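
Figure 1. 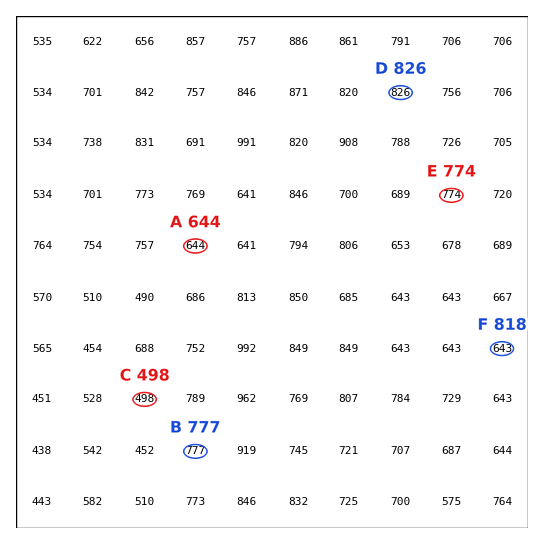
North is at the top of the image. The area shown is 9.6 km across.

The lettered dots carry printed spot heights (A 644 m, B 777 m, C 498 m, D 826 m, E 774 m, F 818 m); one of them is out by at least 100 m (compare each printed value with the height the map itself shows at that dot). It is F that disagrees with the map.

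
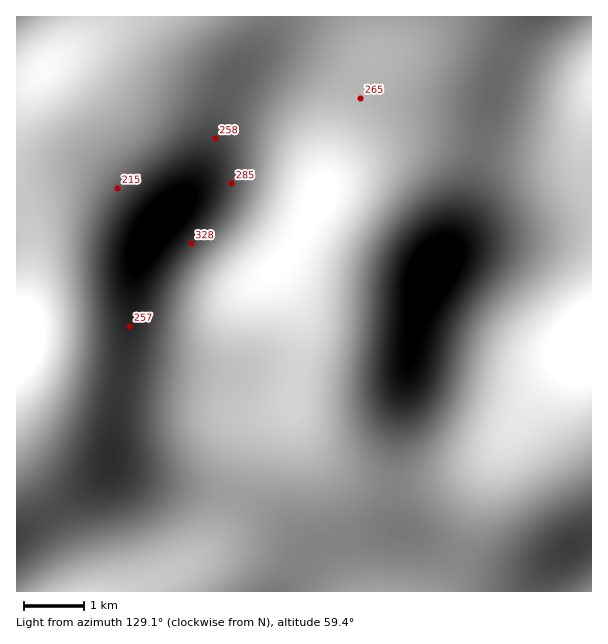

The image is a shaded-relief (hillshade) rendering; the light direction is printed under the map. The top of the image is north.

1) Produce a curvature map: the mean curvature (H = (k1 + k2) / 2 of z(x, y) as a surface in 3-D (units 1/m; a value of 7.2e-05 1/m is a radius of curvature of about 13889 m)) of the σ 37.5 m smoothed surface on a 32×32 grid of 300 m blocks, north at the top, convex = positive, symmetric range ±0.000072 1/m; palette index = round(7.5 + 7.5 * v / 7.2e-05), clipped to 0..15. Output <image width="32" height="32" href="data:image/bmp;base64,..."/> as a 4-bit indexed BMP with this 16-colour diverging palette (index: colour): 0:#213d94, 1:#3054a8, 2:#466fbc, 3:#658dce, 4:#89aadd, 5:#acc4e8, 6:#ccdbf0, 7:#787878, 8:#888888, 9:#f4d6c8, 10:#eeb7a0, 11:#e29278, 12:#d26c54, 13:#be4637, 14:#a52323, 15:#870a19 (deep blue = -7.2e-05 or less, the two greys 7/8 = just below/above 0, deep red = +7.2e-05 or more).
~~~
<image width="32" height="32" href="data:image/bmp;base64,Qk12AgAAAAAAAHYAAAAoAAAAIAAAACAAAAABAAQAAAAAAAACAAATCwAAEwsAABAAAAAAAAAAlD0hAKhUMAC8b0YAzo1lAN2qiQDoxKwA8NvMAHh4eACIiIgAyNb0AKC37gB4kuIAVGzSADdGvgAjI6UAGQqHAO7tuodkRFeby6mHeIiImr3e7bqYd3eJq7qYd4iZh3ibzdy6qqqqqqqYdmZ4iGVVequ6qavMy6qYdlRFd3ZTNGiJiIirzMuYdlQzRWdlQzRXd2ZnmruodVRENEVnZUNFZ2VDRompdkREREVWeHdlZndTISV4mGQ0RWZmaJqpiIiHQgAUeIdURXiHZniszLqZhjAAFHmYdniql2Vove7LqXUgABWKqYirzKZDR77/25dkIAAlm7uqvNyEECa+/sl2VDEAJZvLurzKcgAVrv65dmVkISWLzLqqqFEAFa7+uYiIljEli926mIZBACau/sqqu7cxFIzu2odmQhE3re7cze23MBSd//yXZlQzRpzu7u/+pSAUr//+uXZkMjR6ze7//XQQFa///9qXZCESR6ze7cpTETat///sqGMQABR6vMuoVDNGis3u3KhjAAADaauphlVVZmZ4q8y5YwAAFGiamHZmd2VCJGm8uWQhEkV4mZh2d3dkIAFHrLp1REZ4iZqZh2ZmUxABSLzKhmeJmZmaqZdlRDIRE2nNyod4qqmImaqXUyIjM0aKzLqIiaqYdnmql1MiNFZ4m7upiJmZdlVoqqhkM0V4iJmZmZmZh2REaKupl2ZniId2Z4maqYZURGiry7qZiIdlREZ5q6mGVVZ5rMzdy6mHVDNGiru5h2Z3iavN"/>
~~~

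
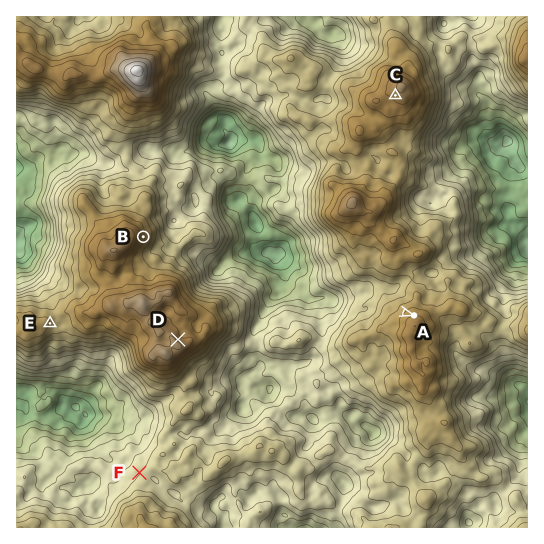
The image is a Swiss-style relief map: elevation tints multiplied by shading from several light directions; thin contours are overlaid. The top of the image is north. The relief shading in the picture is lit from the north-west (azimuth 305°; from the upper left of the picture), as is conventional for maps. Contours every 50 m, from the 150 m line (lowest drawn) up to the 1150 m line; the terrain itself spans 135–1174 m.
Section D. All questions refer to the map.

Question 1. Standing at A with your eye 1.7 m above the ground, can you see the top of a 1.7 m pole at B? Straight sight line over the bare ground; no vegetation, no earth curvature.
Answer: yes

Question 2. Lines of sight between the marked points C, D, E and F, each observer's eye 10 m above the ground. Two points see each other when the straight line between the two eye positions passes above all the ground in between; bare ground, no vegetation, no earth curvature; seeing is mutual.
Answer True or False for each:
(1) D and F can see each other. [False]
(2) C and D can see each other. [True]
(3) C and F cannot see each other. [True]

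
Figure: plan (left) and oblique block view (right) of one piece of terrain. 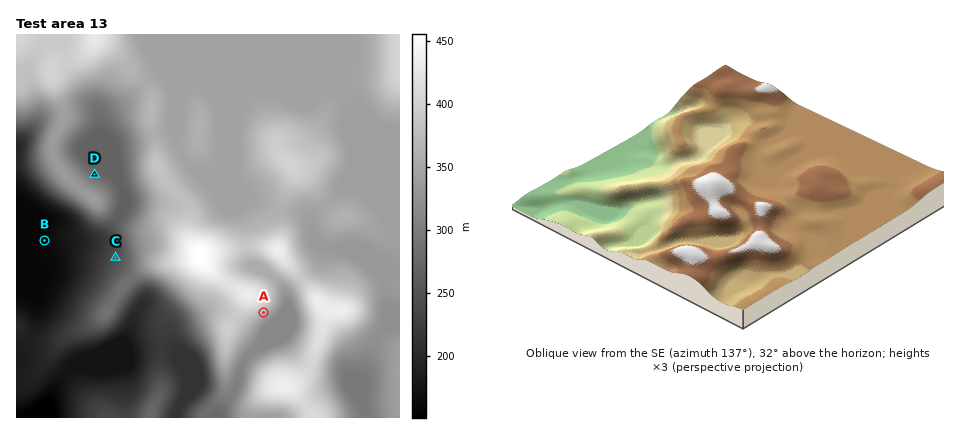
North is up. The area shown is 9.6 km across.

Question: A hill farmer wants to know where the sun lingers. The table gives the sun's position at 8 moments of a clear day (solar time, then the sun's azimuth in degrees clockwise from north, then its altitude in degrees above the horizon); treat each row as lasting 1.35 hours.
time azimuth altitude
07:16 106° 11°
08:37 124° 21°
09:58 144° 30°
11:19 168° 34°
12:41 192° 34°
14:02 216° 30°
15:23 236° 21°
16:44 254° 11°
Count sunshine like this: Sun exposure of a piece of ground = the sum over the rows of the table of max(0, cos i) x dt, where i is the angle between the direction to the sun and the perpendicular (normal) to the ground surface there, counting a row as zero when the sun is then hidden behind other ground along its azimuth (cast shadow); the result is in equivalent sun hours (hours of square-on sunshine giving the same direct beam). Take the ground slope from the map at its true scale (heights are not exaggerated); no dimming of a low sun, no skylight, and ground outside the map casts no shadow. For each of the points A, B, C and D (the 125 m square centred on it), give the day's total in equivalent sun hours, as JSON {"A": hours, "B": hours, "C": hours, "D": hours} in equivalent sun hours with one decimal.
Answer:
{"A": 5.3, "B": 4.3, "C": 4.2, "D": 3.8}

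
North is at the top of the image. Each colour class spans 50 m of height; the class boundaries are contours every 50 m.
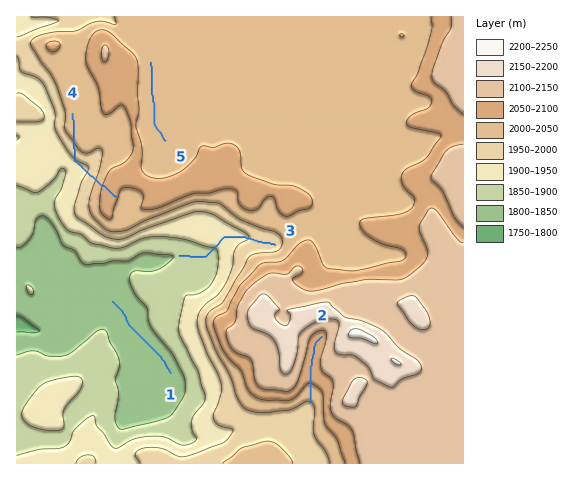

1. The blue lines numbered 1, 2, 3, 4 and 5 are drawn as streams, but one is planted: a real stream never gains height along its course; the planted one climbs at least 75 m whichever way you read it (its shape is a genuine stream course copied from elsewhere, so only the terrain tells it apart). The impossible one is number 4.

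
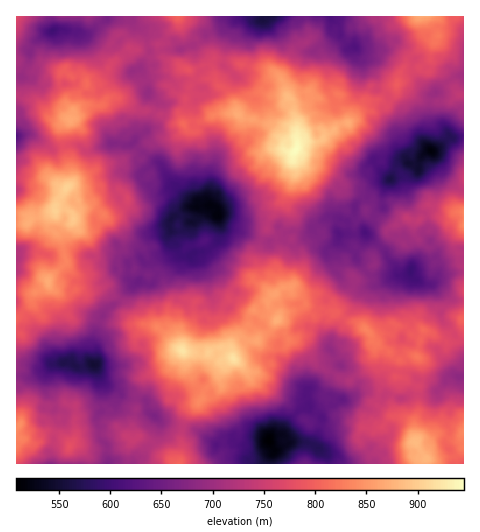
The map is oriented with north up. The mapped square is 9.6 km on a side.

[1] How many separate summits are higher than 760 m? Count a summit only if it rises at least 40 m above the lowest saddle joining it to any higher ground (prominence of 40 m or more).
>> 6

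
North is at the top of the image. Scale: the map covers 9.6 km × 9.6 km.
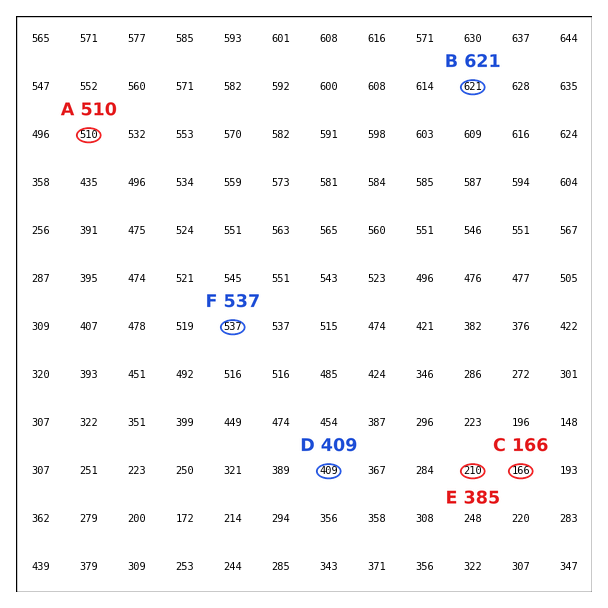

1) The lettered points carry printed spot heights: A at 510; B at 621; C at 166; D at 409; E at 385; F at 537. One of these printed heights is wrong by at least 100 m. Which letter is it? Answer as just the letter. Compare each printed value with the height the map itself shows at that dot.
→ E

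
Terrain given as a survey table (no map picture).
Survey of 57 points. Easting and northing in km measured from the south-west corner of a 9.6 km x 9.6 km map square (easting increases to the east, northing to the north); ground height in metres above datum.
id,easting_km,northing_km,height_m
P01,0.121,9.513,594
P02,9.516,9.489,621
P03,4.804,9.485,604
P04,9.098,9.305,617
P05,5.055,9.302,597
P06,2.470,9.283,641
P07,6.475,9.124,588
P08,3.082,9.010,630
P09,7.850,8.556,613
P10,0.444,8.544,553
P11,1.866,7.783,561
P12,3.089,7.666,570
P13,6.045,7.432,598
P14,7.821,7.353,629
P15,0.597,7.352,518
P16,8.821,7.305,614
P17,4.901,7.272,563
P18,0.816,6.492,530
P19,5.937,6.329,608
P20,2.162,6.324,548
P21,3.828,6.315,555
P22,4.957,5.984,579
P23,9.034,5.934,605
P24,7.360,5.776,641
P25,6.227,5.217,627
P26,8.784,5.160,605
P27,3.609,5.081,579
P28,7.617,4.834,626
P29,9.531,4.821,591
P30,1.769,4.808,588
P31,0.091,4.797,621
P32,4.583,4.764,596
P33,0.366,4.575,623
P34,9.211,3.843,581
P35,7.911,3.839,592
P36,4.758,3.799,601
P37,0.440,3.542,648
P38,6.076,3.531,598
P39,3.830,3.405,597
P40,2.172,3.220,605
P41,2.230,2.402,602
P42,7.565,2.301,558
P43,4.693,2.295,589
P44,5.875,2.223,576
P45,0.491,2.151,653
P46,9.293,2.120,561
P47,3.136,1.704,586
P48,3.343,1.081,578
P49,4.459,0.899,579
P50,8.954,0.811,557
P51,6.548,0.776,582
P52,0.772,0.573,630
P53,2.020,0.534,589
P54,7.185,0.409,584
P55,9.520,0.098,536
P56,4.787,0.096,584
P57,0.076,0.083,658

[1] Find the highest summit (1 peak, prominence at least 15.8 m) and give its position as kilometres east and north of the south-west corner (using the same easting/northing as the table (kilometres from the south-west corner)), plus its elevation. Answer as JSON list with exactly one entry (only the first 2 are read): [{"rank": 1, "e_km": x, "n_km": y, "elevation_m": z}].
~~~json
[{"rank": 1, "e_km": 7.24, "n_km": 5.94, "elevation_m": 642}]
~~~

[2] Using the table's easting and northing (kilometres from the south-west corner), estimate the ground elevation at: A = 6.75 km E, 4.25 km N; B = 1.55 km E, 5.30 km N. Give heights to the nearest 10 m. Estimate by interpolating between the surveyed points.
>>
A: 620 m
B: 570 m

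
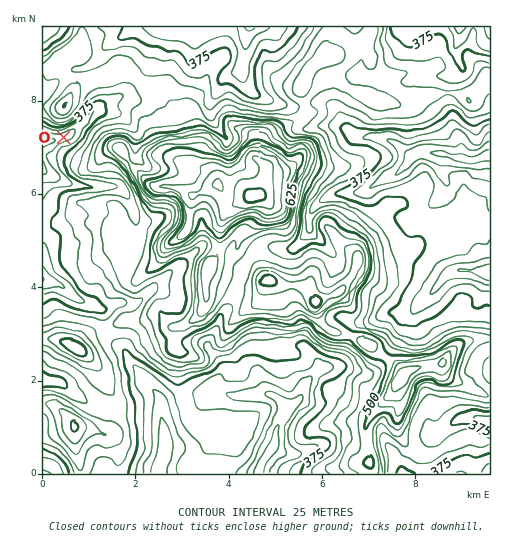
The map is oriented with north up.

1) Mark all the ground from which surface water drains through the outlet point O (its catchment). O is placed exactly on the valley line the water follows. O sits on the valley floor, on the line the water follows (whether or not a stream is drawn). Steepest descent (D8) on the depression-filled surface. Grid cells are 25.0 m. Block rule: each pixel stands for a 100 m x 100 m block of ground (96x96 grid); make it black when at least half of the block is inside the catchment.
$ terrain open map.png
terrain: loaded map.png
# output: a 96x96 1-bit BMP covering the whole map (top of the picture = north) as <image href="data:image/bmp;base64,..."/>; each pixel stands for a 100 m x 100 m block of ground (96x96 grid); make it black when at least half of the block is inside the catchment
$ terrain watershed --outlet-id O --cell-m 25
<image width="96" height="96" href="data:image/bmp;base64,Qk2+BAAAAAAAAD4AAAAoAAAAYAAAAGAAAAABAAEAAAAAAIAEAAATCwAAEwsAAAIAAAAAAAAA////AAAAAAAAAAAAAAAAAAAAAAAAAAAAAAAAAAAAAAAAAAAAAAAAAAAAAAAAAAAAAAAAAAAAAAAAAAAAAAAAAAAAAAAAAAAAAAAAAAAAAAAAAAAAAAAAAAAAAAAAAAAAAAAAAAAAAAAAAAAAAAAAAAAAAAAAAAAAAAAAAAAAAAAAAAAAAAAAAAAAAAAAAAAAAAAAAAAAAAAAAAAAAAAAAAAAAAAAAAAAAAAAAAAAAAAAAAAAAAAAAAAAAAAAAAAAAAAAAAAAAAAAAAAAAAAAAAAAAAAAAAAAAAAAAAAAAAAAAAAAAAAAAAAAAAAAAAAAAAAAAAAAAAAAAAAAAAAAAAAAAAAAAAAAAAAAAAAAAAAAAAAAAAAAAAAAAAAAAAAAAAAAAAAAAAAAAAAAAAAAAAAAAAAAAAAAAAAAAAAAAAAAAAAAAAAAAAAAAAAAAAAAAAAAAAAAAAAAAAAAAAAAAAAAAAAAAAAAAAAAAAAAAAAAAAAAAAAAAAAAAAAAAAAAAAAAAAAAAAAAAAAAAAAAAAAAAAAAAAAAAAAAAAAAAAAAAAAAAAAAAAAAAAAAAAAAAAAAAAAAAAAAAAAAAAAAAAAAAAAAAAAAAAAAAAAAAAAAAAAAAAAAAAAAAAAAAAAAAAAAAAAAAAAAAAAAAAAAAAAAAAAAAAAAAAAAAAAAAAAAAAAAAAAAAAAAAAAAAAAAAAAAAAAAAAAAAAAAAAAAAAAAAAAAAAAAAAAAAAAAAAAAAAAAAAAAAAAAAAAAAAAAAAAAAAAAAAAAAAAAAAAAAAAAAAAAAAAAAAAAAAAAAAAAAAAAAAAAAAAAAAAAAAAAAAAAAAAAAAAAAAAAAAAAAAAAAAAAAAAAAAAAAAAAAAAAAAAAAAAAAAAAAAAAAAAAAAAAAAAAAAAAAAAAAAAAAAAAAAAAAAAAAAAAAAAAAAAAAAAAAAAAAAAAAAAAAAAAAAAAAAAAAAAAAAAB4AAAAAAAAAAAAAAH+AAAAAAAAAAAAAH//AAAAAAAAAAAAAP/+AAAAAAAAAAAAAf/8AAAAAAAAAAAAA//4AAAAAAAAAAAAB//AAAAAAAAAAAAAD/+AAAAAAAAAAAA+D/+AAAAAAAAAAAB/H/+AAAAAAAAAAAD///+AAAAAAAAAAAH///+AAAAAAAAAAAH///+AAAAAAAAAAAH///+AAAAAAAAAAAH///+AAAAAAAAAAAH///+AAAAAAAAAAAH///+AAAAAAAAAAAH///8AAAAAAAAAAAH///4AAAAAAAAAAAH///wAAAAAAAAAAAD///gAAAAAAAAAAAD///AAAAAAAAAAAAB//+AAAAAAAAAAAAAf/wAAAAAAAAAAAAAH/gAAAAAAAAAAAAAB+AAAAAAAAAAAAAAAYAAAAAAAAAAAAAAAAAAAAAAAAAAAAAAAAAAAAAAAAAAAAAAAAAAAAAAAAAAAAAAAAAAAAAAAAAAAAAAAAAAAAAAAAAAAAAAAAAAAAAAAAAAAAAAAAAAAAAAAAAAAAAAAAAAAAAAAAAAAAAAAAAAAAAAAAAAAAA="/>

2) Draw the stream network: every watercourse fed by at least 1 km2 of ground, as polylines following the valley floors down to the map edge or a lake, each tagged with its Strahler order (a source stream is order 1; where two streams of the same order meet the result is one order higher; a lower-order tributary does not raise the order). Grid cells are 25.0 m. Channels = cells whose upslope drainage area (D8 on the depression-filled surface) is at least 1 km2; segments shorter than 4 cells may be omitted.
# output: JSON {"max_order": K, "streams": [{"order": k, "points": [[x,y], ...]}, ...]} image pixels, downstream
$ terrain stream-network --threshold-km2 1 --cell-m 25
{"max_order": 3, "streams": [{"order": 1, "points": [[402, 471], [403, 473], [404, 473]]}, {"order": 1, "points": [[310, 450], [303, 452], [283, 452], [276, 448], [274, 448]]}, {"order": 3, "points": [[274, 448], [264, 459], [260, 469], [260, 473]]}, {"order": 1, "points": [[438, 434], [456, 421], [465, 417], [473, 417], [485, 422], [489, 422], [489, 423]]}, {"order": 3, "points": [[284, 410], [283, 416], [281, 419], [279, 423], [277, 427], [276, 437], [275, 438], [275, 447], [274, 448]]}, {"order": 2, "points": [[269, 394], [275, 396], [285, 407], [284, 410]]}, {"order": 1, "points": [[68, 388], [59, 382], [43, 381], [43, 380]]}, {"order": 1, "points": [[261, 377], [263, 381], [264, 389], [269, 394]]}, {"order": 2, "points": [[319, 370], [305, 384], [302, 395], [291, 406], [286, 407], [284, 410]]}, {"order": 1, "points": [[127, 353], [130, 361], [143, 374], [146, 381], [158, 394], [160, 399], [160, 402], [162, 403], [162, 414], [163, 415], [163, 423], [164, 424], [165, 451], [159, 466], [159, 473]]}, {"order": 1, "points": [[307, 350], [318, 360], [319, 363], [319, 370]]}, {"order": 1, "points": [[207, 343], [207, 346], [209, 350], [222, 364], [222, 373], [216, 381], [216, 391], [220, 394], [225, 394], [226, 395], [262, 395], [263, 394], [269, 394]]}, {"order": 1, "points": [[397, 315], [405, 315], [415, 307], [421, 303], [438, 286]]}, {"order": 1, "points": [[425, 300], [438, 287], [438, 286]]}, {"order": 2, "points": [[438, 286], [450, 273], [453, 272], [457, 272], [458, 270], [485, 270], [486, 272], [489, 272]]}, {"order": 1, "points": [[249, 260], [261, 247], [276, 247], [277, 248], [293, 248], [296, 247], [307, 235], [309, 233], [309, 226]]}, {"order": 1, "points": [[191, 256], [180, 267], [176, 269], [169, 275], [158, 286], [153, 288], [137, 303], [116, 303], [107, 309], [101, 309], [93, 304], [81, 302], [75, 298], [61, 286], [57, 283], [45, 281], [43, 280], [43, 279]]}, {"order": 1, "points": [[44, 249], [43, 279]]}, {"order": 1, "points": [[310, 230], [309, 226]]}, {"order": 2, "points": [[309, 226], [309, 218], [311, 212], [313, 209], [325, 198], [334, 195], [340, 195], [341, 193], [360, 193], [363, 192], [368, 190], [376, 183], [398, 172], [414, 156]]}, {"order": 1, "points": [[418, 221], [438, 202], [445, 191], [445, 178], [443, 174], [443, 156], [446, 155]]}, {"order": 1, "points": [[136, 218], [131, 204], [129, 200], [129, 198], [120, 188], [116, 188], [115, 186], [79, 186], [78, 185], [74, 185], [54, 176], [52, 176], [45, 171], [43, 168]]}, {"order": 2, "points": [[414, 156], [421, 153], [443, 153], [446, 155]]}, {"order": 2, "points": [[446, 155], [451, 157], [467, 158], [468, 160], [477, 160], [485, 156], [489, 156]]}, {"order": 1, "points": [[136, 146], [136, 132], [120, 114], [116, 113], [108, 113], [103, 111], [95, 111]]}, {"order": 1, "points": [[227, 139], [220, 132], [212, 119], [212, 101], [219, 90], [221, 81], [228, 74], [237, 73], [241, 70]]}, {"order": 1, "points": [[344, 127], [351, 133], [358, 136], [380, 137], [381, 139], [389, 140], [394, 142], [407, 155], [409, 156], [414, 156]]}, {"order": 2, "points": [[95, 111], [71, 135], [57, 140], [43, 140], [43, 141]]}, {"order": 1, "points": [[130, 98], [127, 97], [120, 97], [116, 99], [108, 101], [95, 111]]}, {"order": 1, "points": [[246, 85], [242, 77], [241, 70]]}, {"order": 1, "points": [[397, 81], [415, 81], [429, 77], [452, 77], [454, 76], [461, 69], [461, 66], [457, 56], [457, 45], [459, 39], [459, 27], [460, 27]]}, {"order": 2, "points": [[241, 70], [243, 63], [244, 50], [246, 49], [246, 36], [247, 35], [248, 27], [249, 27]]}, {"order": 1, "points": [[118, 38], [136, 27], [190, 27]]}, {"order": 1, "points": [[193, 32], [191, 29], [191, 27], [190, 27]]}, {"order": 1, "points": [[267, 27], [249, 27]]}]}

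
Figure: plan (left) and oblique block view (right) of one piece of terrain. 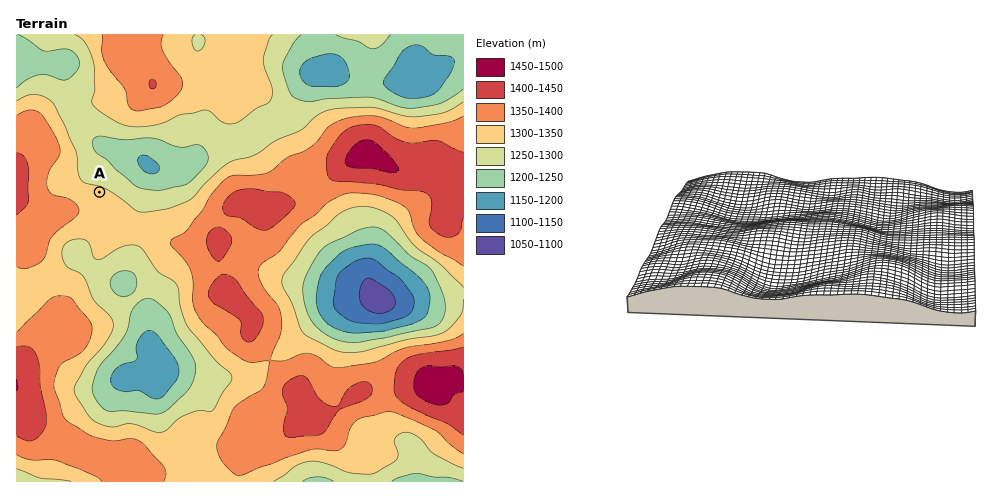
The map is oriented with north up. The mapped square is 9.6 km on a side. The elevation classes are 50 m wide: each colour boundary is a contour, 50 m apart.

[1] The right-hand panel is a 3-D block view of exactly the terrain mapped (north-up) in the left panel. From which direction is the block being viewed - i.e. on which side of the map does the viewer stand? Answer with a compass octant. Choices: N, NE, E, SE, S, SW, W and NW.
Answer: E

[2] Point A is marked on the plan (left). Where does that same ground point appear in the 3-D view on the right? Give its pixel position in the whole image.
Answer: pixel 868 202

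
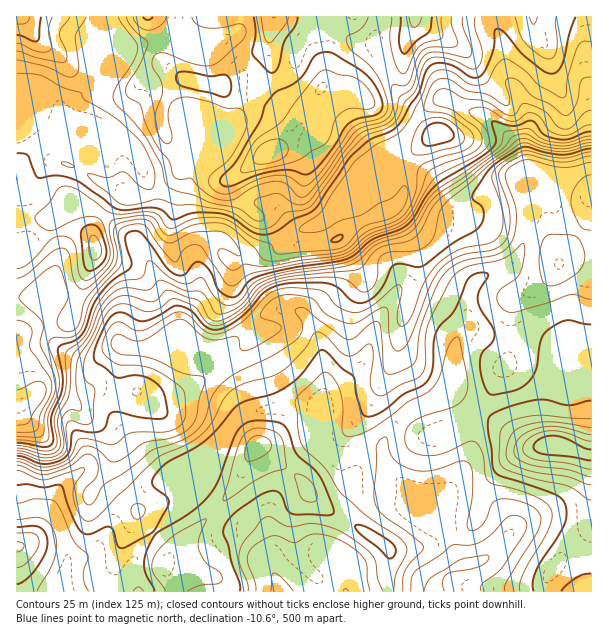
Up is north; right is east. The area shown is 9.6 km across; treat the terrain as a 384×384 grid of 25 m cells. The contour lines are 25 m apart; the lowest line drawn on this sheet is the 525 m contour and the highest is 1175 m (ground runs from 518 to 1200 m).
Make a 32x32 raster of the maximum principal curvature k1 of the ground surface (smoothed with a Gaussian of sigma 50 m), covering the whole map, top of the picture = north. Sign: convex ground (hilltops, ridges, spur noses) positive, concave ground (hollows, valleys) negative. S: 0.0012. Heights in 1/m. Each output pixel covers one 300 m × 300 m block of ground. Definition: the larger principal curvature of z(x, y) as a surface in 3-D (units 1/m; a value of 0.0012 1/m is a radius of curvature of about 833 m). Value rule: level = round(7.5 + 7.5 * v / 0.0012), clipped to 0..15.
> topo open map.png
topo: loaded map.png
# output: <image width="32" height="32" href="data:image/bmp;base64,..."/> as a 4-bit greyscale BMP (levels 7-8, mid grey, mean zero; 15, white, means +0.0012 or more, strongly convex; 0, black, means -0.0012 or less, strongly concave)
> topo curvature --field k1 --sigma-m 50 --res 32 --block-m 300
<image width="32" height="32" href="data:image/bmp;base64,Qk12AgAAAAAAAHYAAAAoAAAAIAAAACAAAAABAAQAAAAAAAACAAATCwAAEwsAABAAAAAAAAAAAAAAABEREQAiIiIAMzMzAERERABVVVUAZmZmAHd3dwCIiIgAmZmZAKqqqgC7u7sAzMzMAN3d3QDu7u4A////AJeIiIm4irl4mIjZeJqqqoioiImLqIqHiZh32Yh3eJuY2omJibmJlnl3ety7mYiKqKyLmKiLqImJed6YeJuXeJmIe6iah7t3iqyYd3eKl2iJiIu4mIh8l3nIiHh4eZd4eXyIqod3eMibqIh4iHi5iHl++XuIeIjKqoiJiZl3nNvO79mqiamIrbh4qHmaqJrf6t5ruJq7qJmZd6uJmaqZmYi/m4iZmYd4iHeKt4d5iIh4j8iZqqq4eIiHibmoeJiIiIynmZmHipiIh6i5uHmZiIipqoWIiIipiIi3q6eJiYh4ut+GqXfLmqqIp52HeIl3eJifh4uGz7iIiamOqIiJiHiHfqeLm5v3V3icmseJmamIp33pubx73YeIm5fHdoiZmbh6/ajZnJ3/y8hnq4iYiZirqvhY15iKrP/5aZq7uomIh5vqZ+l1vriIz/2YiaqJiJiIjf6qu9icyHivlni5iJmZeNypqs63ateIfNqIt3eKes2Zh7ma/qvad3qZuoVomImYeHjYd477rod42b77eraYh3eLyHd6qYy3mc/9u87tioiIm6Z4iYqJzfqrl4+ZyYiJq6i4m5mJqI27pZnbqcl3m4jJnduIl6q7n5Z9l4qnedmHi7h5qaeZmI+GvZiLmK6Yd3uId4u3iYeOvemYq5e5iIm8mbqK2XiZesl3eLiY"/>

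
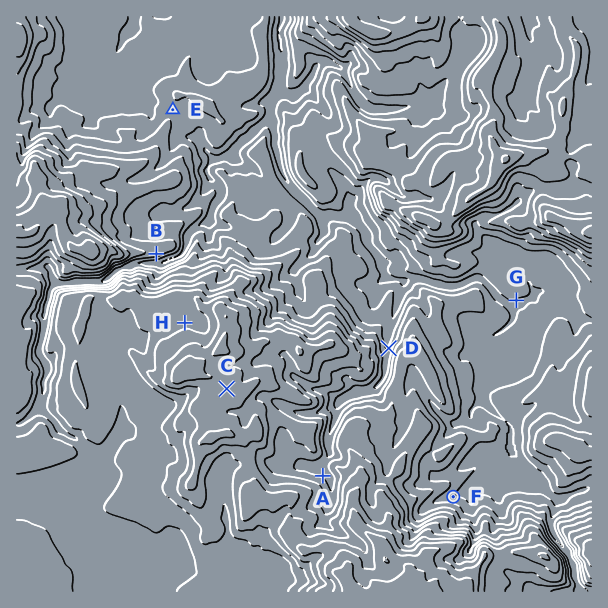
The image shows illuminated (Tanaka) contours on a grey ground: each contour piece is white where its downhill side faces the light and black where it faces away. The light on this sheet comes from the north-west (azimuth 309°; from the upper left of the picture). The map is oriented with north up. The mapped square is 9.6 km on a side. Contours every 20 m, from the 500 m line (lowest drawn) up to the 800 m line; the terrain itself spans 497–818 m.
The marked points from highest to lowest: C A B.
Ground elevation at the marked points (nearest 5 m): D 585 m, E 555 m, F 605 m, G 560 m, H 715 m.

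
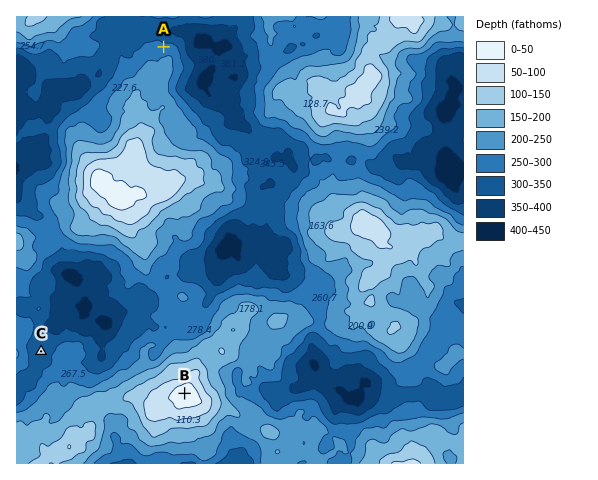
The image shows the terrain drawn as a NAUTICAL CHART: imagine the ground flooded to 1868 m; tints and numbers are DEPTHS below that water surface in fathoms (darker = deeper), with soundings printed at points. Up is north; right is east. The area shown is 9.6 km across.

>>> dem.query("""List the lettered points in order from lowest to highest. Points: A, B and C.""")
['C', 'A', 'B']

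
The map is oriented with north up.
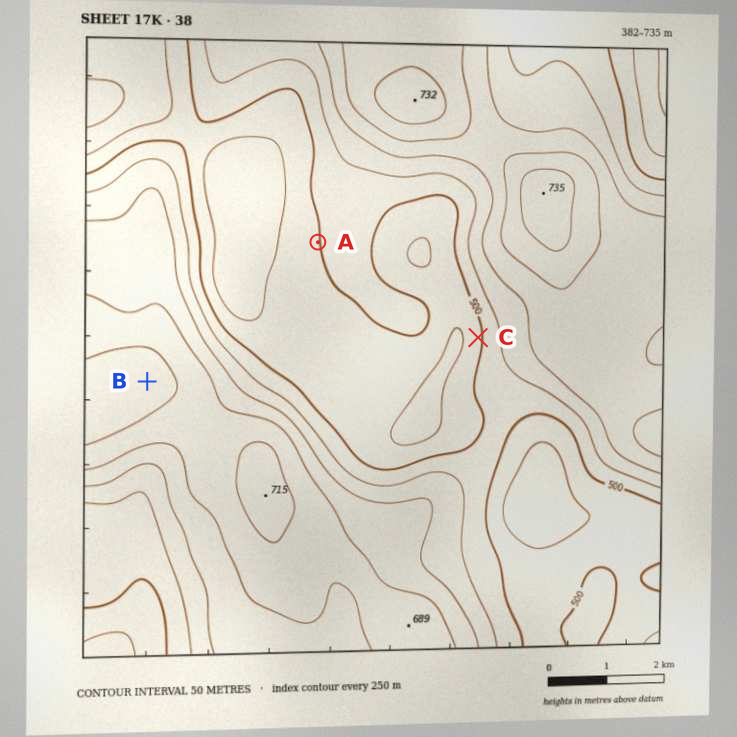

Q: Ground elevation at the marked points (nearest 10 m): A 500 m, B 720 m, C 490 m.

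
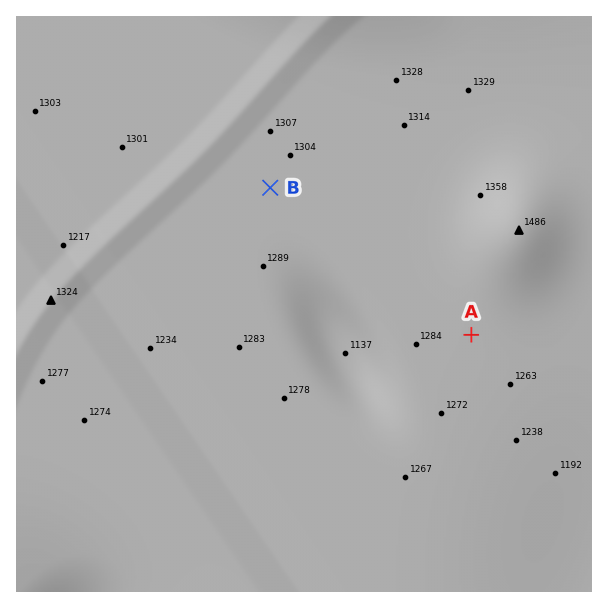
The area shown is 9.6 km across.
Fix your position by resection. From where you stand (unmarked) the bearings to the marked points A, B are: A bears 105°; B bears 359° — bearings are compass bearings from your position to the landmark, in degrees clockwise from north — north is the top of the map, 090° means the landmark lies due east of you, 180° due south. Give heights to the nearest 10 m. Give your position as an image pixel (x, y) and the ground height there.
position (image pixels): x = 272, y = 281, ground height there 1280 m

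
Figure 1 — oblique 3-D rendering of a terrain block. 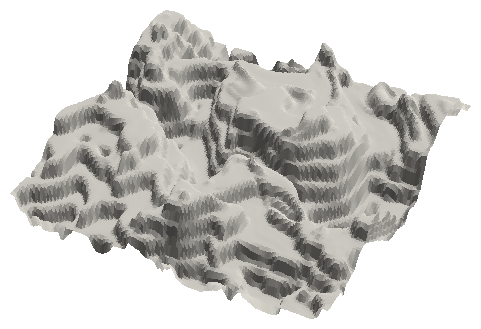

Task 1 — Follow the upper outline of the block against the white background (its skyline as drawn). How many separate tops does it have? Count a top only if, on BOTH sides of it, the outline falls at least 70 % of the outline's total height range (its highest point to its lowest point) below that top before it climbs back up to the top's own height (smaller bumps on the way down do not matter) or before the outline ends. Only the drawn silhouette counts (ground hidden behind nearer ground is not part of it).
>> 0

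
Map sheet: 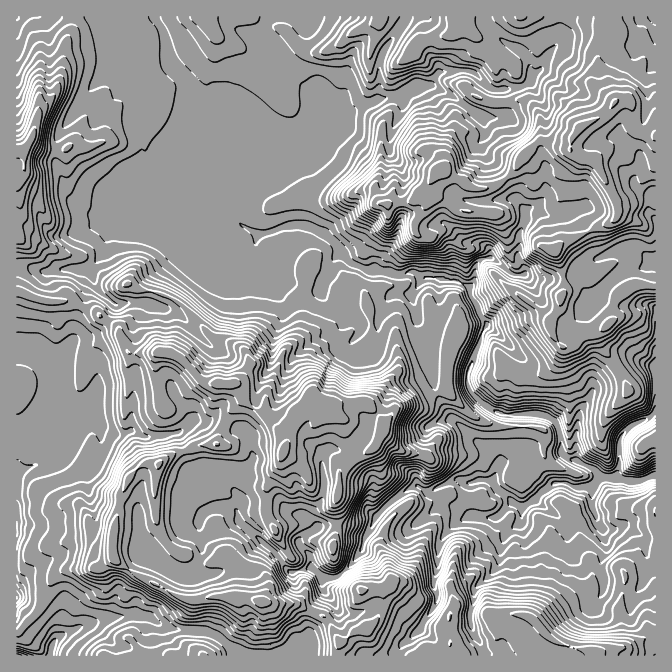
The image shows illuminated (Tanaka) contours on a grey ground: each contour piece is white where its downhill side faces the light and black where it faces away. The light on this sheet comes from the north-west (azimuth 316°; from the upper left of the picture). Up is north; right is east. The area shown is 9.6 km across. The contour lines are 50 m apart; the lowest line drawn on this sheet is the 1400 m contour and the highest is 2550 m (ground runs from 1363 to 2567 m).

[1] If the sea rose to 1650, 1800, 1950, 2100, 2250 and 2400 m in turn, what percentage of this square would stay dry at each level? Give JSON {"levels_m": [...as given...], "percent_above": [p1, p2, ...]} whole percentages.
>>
{"levels_m": [1650, 1800, 1950, 2100, 2250, 2400], "percent_above": [93, 77, 54, 39, 21, 6]}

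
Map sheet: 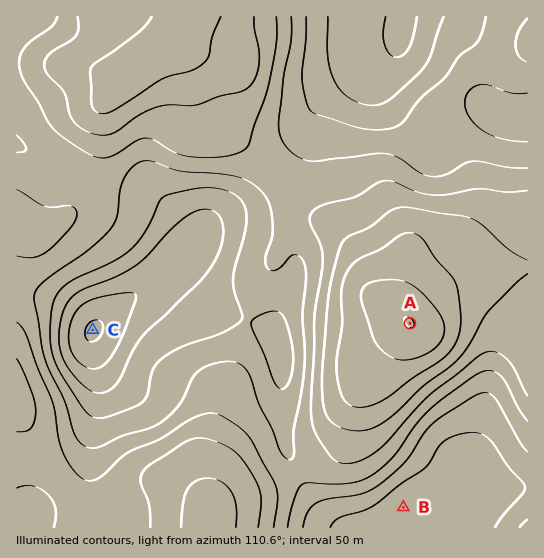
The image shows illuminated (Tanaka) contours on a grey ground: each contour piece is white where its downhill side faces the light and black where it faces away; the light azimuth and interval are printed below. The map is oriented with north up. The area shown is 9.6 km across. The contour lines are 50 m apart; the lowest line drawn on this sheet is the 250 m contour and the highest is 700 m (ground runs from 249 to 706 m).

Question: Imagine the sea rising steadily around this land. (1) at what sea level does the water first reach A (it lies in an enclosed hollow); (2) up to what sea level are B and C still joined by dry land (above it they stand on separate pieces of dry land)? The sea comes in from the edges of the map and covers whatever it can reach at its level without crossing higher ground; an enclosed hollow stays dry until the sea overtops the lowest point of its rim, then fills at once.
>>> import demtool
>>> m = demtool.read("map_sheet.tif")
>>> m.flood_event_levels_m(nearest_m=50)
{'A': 400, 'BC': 500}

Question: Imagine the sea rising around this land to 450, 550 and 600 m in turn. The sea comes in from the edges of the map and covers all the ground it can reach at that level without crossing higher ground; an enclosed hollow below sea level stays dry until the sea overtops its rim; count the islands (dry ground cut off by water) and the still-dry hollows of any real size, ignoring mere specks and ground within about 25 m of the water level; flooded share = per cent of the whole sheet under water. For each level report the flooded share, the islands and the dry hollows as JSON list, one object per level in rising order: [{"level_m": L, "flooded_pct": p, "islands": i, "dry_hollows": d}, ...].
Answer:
[{"level_m": 450, "flooded_pct": 39, "islands": 0, "dry_hollows": 0}, {"level_m": 550, "flooded_pct": 76, "islands": 1, "dry_hollows": 0}, {"level_m": 600, "flooded_pct": 88, "islands": 1, "dry_hollows": 0}]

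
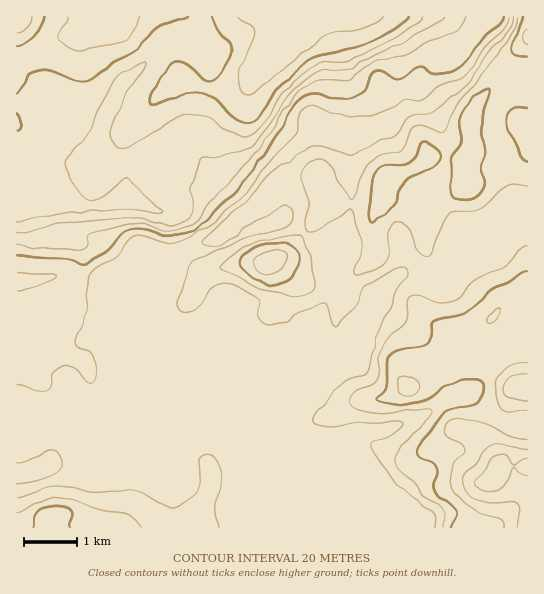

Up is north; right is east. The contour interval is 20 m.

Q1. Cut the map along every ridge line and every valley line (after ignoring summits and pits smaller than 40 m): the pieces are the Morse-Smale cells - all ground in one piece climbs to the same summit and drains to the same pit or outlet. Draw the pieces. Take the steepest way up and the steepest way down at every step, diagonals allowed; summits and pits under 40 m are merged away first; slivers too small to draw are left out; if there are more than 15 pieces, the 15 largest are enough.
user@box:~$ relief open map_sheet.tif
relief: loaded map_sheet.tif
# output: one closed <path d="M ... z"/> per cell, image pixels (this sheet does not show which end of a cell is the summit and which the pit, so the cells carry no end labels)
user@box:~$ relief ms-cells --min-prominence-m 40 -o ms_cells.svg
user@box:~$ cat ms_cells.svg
<path d="M326 16l-228 0-4 7-12 9-27 8-39 22 1 369 20-15 14-14 0-7-6-10 9 7 7-1 16-8 9-8 0-10 4 3 12 0 35-4 12 3 17 9 15-1 14-6-2-8 4-12 23-26 4-10-10-12-15-9-29-9-5-5-2-15 5-13 1-20 0-13-2-3 6 4 6 27 6 4 6 2 18 0 12-3 34-20 22-5 7-6 3-7 0-16-3-9-8-15-24-21-5-11 1-49 5 16 24 16 22 10 22 1 14 4 8-31-2-34-8-42z"/><path d="M527 16l-200 0 5 9 7 25 4 41 0 14-8 31-14-4-22-1-22-10-24-16-5-16-1 49 5 11 24 21 8 15 3 9 0 16-6 9 6 1 28 23 22 11-6 16-2 29-14 20-10 22-3 34 8-4 9 0 15-4 19-13 26-60 18-18 14-1 15 5 13-11 9-15 15-15 23-2 25-24 17-2z"/><path d="M527 212l-16 1-25 24-23 2-15 15-9 15-13 11-15-5-14 1-18 18-26 60-19 13-31 6-18 18-18 24-2 7 12 25 16 19-33 41-1 21 269-1 0-101-18-2-12-5-31-26 12-10 19-27 21-16 9-3z"/><path d="M137 364l-35 4-15-1 0 7-10 9-20 9-10-3 4 6 0 7-14 14-21 15 0 96 242 1 2-21 33-41-16-19-10-24-38-36-14-8-13-4-7-6-20 7-9 0-17-9z"/><path d="M170 215l-2 0 0 35-5 13 2 15 5 5 29 9 15 9 10 12-4 10-23 26-4 18 9 8 13 4 14 8 36 34 2-6 13-17 21-23 4-34 10-22 14-20 2-29 6-16-22-11-28-23-6 0-26 8-34 20-12 3-24-2-8-7-4-24z"/><path d="M527 337l-8 3-21 16-19 27-12 10 31 26 19 6 11 0z"/><path d="M97 16l-80 0-1 45 15-6 24-15 27-8 13-10z"/>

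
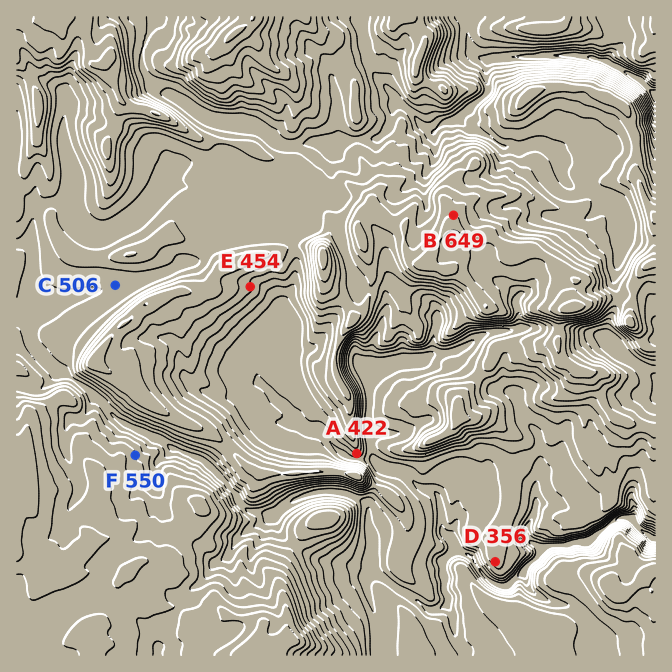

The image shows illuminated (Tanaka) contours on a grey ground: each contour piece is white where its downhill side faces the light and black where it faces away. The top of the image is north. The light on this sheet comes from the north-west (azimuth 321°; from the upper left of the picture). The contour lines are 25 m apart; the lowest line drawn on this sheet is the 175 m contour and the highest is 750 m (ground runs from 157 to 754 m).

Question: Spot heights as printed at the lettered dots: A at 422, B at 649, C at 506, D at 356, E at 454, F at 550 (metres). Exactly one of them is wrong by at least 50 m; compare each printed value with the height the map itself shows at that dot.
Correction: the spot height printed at E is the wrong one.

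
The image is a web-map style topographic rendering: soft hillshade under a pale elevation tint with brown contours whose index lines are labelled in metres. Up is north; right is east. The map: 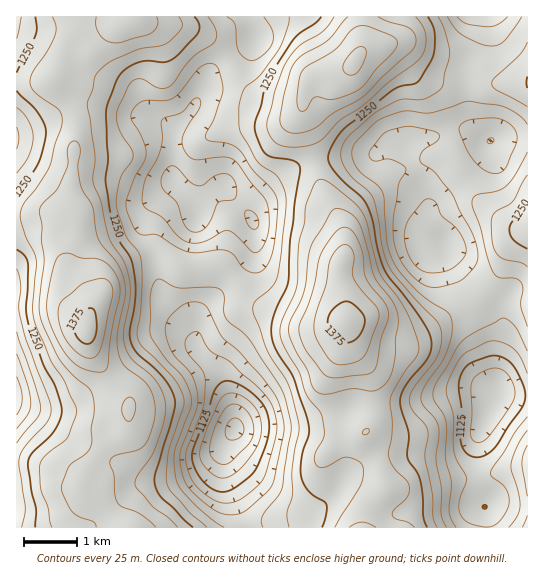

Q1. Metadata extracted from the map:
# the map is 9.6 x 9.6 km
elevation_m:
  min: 1040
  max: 1390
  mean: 1235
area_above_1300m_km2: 16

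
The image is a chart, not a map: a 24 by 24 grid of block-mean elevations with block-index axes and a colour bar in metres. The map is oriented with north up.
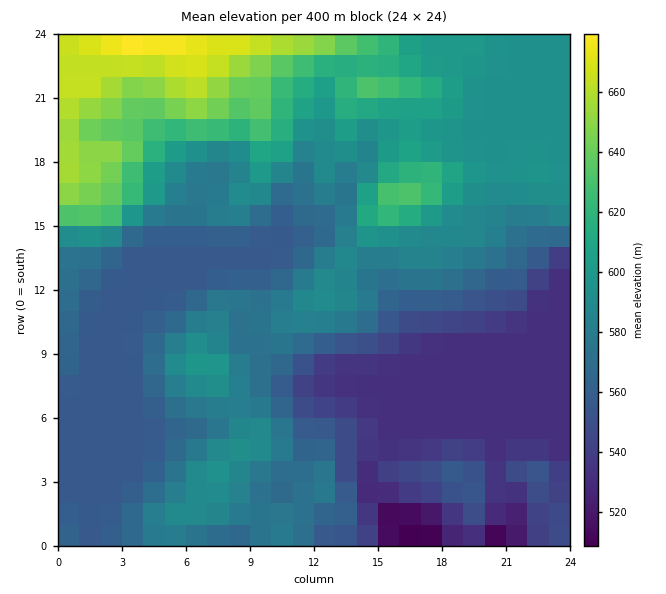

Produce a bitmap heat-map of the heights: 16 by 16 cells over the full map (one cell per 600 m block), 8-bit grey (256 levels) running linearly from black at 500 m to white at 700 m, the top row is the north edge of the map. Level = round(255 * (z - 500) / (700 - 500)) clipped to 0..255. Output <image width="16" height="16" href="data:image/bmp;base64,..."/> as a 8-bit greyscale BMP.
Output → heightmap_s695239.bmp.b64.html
<image width="16" height="16" href="data:image/bmp;base64,Qk02BQAAAAAAADYEAAAoAAAAEAAAABAAAAABAAgAAAAAAAABAAATCwAAEwsAAAABAAAAAAAAAAAAAAEBAQACAgIAAwMDAAQEBAAFBQUABgYGAAcHBwAICAgACQkJAAoKCgALCwsADAwMAA0NDQAODg4ADw8PABAQEAAREREAEhISABMTEwAUFBQAFRUVABYWFgAXFxcAGBgYABkZGQAaGhoAGxsbABwcHAAdHR0AHh4eAB8fHwAgICAAISEhACIiIgAjIyMAJCQkACUlJQAmJiYAJycnACgoKAApKSkAKioqACsrKwAsLCwALS0tAC4uLgAvLy8AMDAwADExMQAyMjIAMzMzADQ0NAA1NTUANjY2ADc3NwA4ODgAOTk5ADo6OgA7OzsAPDw8AD09PQA+Pj4APz8/AEBAQABBQUEAQkJCAENDQwBEREQARUVFAEZGRgBHR0cASEhIAElJSQBKSkoAS0tLAExMTABNTU0ATk5OAE9PTwBQUFAAUVFRAFJSUgBTU1MAVFRUAFVVVQBWVlYAV1dXAFhYWABZWVkAWlpaAFtbWwBcXFwAXV1dAF5eXgBfX18AYGBgAGFhYQBiYmIAY2NjAGRkZABlZWUAZmZmAGdnZwBoaGgAaWlpAGpqagBra2sAbGxsAG1tbQBubm4Ab29vAHBwcABxcXEAcnJyAHNzcwB0dHQAdXV1AHZ2dgB3d3cAeHh4AHl5eQB6enoAe3t7AHx8fAB9fX0Afn5+AH9/fwCAgIAAgYGBAIKCggCDg4MAhISEAIWFhQCGhoYAh4eHAIiIiACJiYkAioqKAIuLiwCMjIwAjY2NAI6OjgCPj48AkJCQAJGRkQCSkpIAk5OTAJSUlACVlZUAlpaWAJeXlwCYmJgAmZmZAJqamgCbm5sAnJycAJ2dnQCenp4An5+fAKCgoAChoaEAoqKiAKOjowCkpKQApaWlAKampgCnp6cAqKioAKmpqQCqqqoAq6urAKysrACtra0Arq6uAK+vrwCwsLAAsbGxALKysgCzs7MAtLS0ALW1tQC2trYAt7e3ALi4uAC5ubkAurq6ALu7uwC8vLwAvb29AL6+vgC/v78AwMDAAMHBwQDCwsIAw8PDAMTExADFxcUAxsbGAMfHxwDIyMgAycnJAMrKygDLy8sAzMzMAM3NzQDOzs4Az8/PANDQ0ADR0dEA0tLSANPT0wDU1NQA1dXVANbW1gDX19cA2NjYANnZ2QDa2toA29vbANzc3ADd3d0A3t7eAN/f3wDg4OAA4eHhAOLi4gDj4+MA5OTkAOXl5QDm5uYA5+fnAOjo6ADp6ekA6urqAOvr6wDs7OwA7e3tAO7u7gDv7+8A8PDwAPHx8QDy8vIA8/PzAPT09AD19fUA9vb2APf39wD4+PgA+fn5APr6+gD7+/sA/Pz8AP39/QD+/v4A////AE1KWmxjWmFfSToODSgcIztISFNodG5cXFwwIi4/My45R0dIWXJ0ZFhVLDM6RS88NEdHR1BbbnBQRzIpKSopKSlHR0haZ2ldPzMrKSkpKSkpTUdLa31uWUMuKyopKSkpKU9HS19yYF9eUkg5LywqKSlUSEhMXWJgbnFmTUhFPTQpW01HR0hMTF1wZF9jXVFJLW9sT0pLTEhNXnRzcG5oWU6uqn9kYmxaVFuDn412b2twxLeZdWNreV9tcJedhnl6ecO6q42AfJJ2d3KDg3t5eXnHuK2wuKmoiYKLhYV+eXl50svBys+7rpiLoZ6QgXl5edTa4N7a1cm8r5+SgYB8eXk="/>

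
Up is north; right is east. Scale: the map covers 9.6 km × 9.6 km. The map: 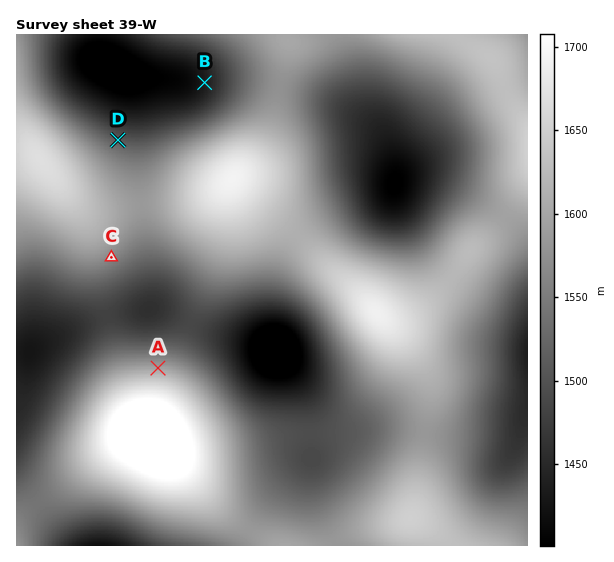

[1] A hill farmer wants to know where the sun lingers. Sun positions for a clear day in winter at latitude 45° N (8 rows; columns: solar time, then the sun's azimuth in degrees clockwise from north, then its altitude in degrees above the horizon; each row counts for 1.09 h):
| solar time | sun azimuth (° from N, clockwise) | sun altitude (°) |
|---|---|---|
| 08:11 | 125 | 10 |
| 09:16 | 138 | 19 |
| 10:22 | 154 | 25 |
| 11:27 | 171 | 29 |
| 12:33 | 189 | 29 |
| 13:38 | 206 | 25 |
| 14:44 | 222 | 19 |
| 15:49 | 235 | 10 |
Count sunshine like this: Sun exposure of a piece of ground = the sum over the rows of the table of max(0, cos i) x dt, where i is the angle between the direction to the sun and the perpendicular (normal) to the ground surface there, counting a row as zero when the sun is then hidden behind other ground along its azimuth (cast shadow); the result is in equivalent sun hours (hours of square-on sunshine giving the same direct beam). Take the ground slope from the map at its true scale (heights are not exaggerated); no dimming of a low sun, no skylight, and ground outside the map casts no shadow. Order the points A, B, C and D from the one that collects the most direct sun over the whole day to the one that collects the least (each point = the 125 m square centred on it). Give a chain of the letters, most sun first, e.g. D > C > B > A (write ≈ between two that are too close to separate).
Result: C > B > D > A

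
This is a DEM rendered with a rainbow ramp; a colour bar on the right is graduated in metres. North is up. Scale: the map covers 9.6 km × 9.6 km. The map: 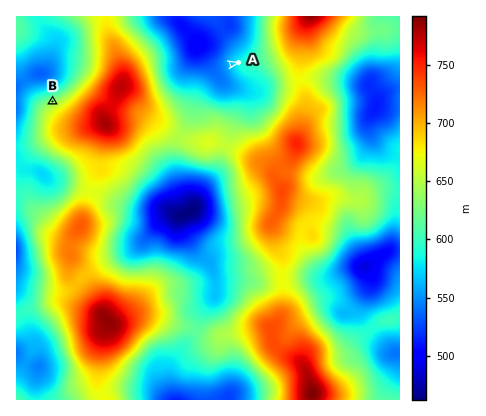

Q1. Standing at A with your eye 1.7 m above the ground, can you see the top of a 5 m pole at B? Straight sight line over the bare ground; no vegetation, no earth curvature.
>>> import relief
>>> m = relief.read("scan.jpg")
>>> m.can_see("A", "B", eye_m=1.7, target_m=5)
False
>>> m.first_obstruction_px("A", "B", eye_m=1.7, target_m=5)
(163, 78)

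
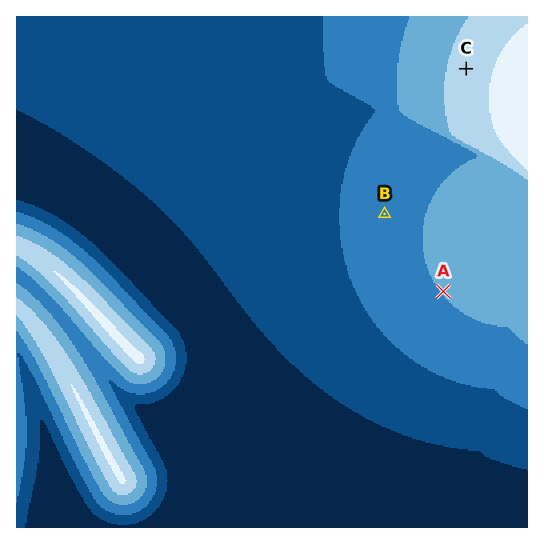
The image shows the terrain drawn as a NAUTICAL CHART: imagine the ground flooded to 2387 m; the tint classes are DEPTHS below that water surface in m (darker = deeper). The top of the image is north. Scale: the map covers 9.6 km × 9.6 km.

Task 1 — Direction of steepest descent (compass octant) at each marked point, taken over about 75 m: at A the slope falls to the SW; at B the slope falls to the W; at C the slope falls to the W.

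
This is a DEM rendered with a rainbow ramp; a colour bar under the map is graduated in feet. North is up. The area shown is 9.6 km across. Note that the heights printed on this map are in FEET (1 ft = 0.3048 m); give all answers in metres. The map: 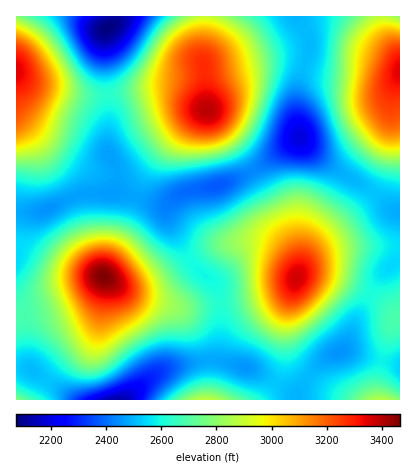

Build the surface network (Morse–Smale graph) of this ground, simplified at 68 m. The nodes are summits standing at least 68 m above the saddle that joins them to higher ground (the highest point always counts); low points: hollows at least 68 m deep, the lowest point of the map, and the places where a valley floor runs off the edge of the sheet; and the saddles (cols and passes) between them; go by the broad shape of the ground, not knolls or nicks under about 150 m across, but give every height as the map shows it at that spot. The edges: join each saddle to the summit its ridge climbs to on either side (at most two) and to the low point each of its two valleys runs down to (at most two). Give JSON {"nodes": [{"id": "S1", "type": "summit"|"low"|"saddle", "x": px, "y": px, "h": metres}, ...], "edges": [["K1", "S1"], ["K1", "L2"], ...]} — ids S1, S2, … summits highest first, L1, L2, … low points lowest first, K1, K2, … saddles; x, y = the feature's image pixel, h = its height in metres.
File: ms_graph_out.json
{"nodes": [
{"id": "S1", "type": "summit", "x": 104, "y": 276, "h": 1056},
{"id": "S2", "type": "summit", "x": 208, "y": 110, "h": 1034},
{"id": "S3", "type": "summit", "x": 296, "y": 278, "h": 1026},
{"id": "S4", "type": "summit", "x": 18, "y": 70, "h": 1019},
{"id": "S5", "type": "summit", "x": 400, "y": 72, "h": 1019},
{"id": "S6", "type": "summit", "x": 206, "y": 400, "h": 879},
{"id": "S7", "type": "summit", "x": 382, "y": 400, "h": 874},
{"id": "L1", "type": "low", "x": 108, "y": 28, "h": 632},
{"id": "L2", "type": "low", "x": 116, "y": 400, "h": 647},
{"id": "L3", "type": "low", "x": 300, "y": 138, "h": 667},
{"id": "K1", "type": "saddle", "x": 22, "y": 316, "h": 818},
{"id": "K2", "type": "saddle", "x": 108, "y": 94, "h": 802},
{"id": "K3", "type": "saddle", "x": 220, "y": 304, "h": 800},
{"id": "K4", "type": "saddle", "x": 370, "y": 294, "h": 795},
{"id": "K5", "type": "saddle", "x": 383, "y": 360, "h": 787},
{"id": "K6", "type": "saddle", "x": 276, "y": 382, "h": 768},
{"id": "K7", "type": "saddle", "x": 372, "y": 192, "h": 767},
{"id": "K8", "type": "saddle", "x": 304, "y": 66, "h": 765},
{"id": "K9", "type": "saddle", "x": 208, "y": 360, "h": 755},
{"id": "K10", "type": "saddle", "x": 134, "y": 198, "h": 754},
{"id": "K11", "type": "saddle", "x": 252, "y": 170, "h": 742}],
"edges": [["K1", "S1"], ["K1", "L2"], ["K1", "L3"], ["K2", "S2"], ["K2", "S4"], ["K2", "L1"], ["K2", "L3"], ["K3", "S1"], ["K3", "S3"], ["K3", "L2"], ["K3", "L3"], ["K4", "S3"], ["K4", "L2"], ["K4", "L3"], ["K5", "S3"], ["K5", "S7"], ["K5", "L2"], ["K6", "S3"], ["K6", "S6"], ["K6", "L2"], ["K7", "S3"], ["K7", "S5"], ["K7", "L3"], ["K8", "S2"], ["K8", "S5"], ["K8", "L3"], ["K9", "S1"], ["K9", "S6"], ["K9", "L2"], ["K10", "S1"], ["K10", "S2"], ["K10", "L3"], ["K11", "S2"], ["K11", "S3"], ["K11", "L3"]]}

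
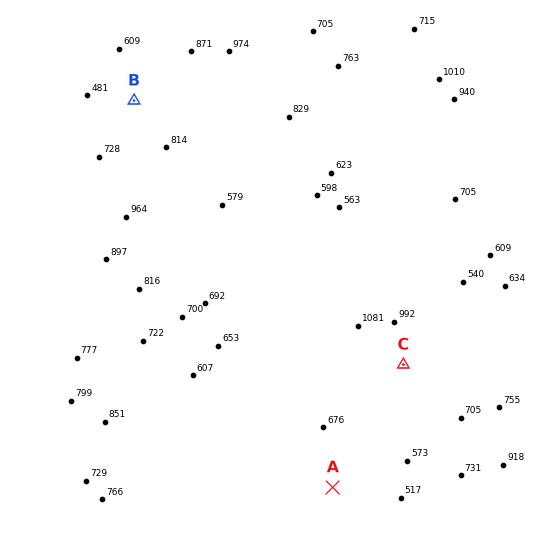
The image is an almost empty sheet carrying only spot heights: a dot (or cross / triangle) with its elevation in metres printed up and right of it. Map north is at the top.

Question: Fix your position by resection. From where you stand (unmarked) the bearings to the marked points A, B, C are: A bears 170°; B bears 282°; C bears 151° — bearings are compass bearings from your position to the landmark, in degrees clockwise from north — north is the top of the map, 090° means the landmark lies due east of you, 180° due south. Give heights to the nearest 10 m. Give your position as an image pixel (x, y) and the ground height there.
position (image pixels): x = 271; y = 129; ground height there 830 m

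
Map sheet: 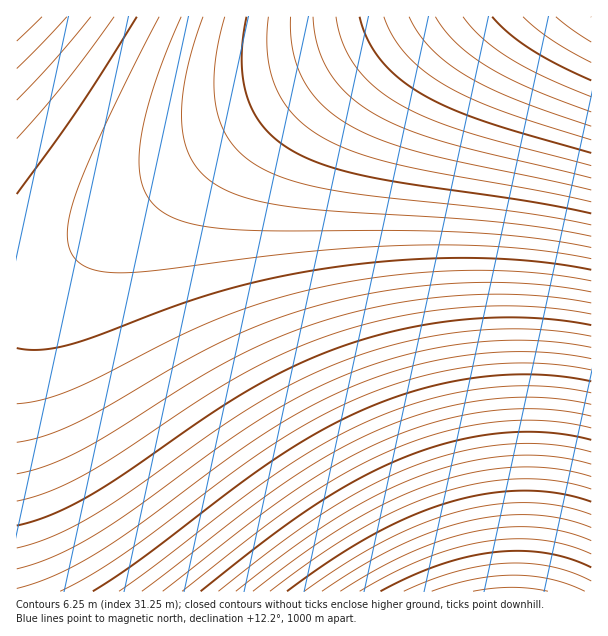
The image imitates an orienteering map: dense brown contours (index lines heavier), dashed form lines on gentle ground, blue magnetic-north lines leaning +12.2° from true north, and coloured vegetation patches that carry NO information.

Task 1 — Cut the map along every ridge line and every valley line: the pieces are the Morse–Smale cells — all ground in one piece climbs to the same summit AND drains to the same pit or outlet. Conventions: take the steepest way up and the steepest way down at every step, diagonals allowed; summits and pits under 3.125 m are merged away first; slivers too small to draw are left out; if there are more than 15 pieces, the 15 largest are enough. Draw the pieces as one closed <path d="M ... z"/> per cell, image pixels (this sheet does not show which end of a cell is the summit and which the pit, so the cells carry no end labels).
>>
<path d="M591 16l-163 0-72 40-78 52-203 145-33 15-26 4 1 320 575-1z"/><path d="M426 16l-409 0-1 254 11 1 15-3 33-15 203-145 78-52z"/>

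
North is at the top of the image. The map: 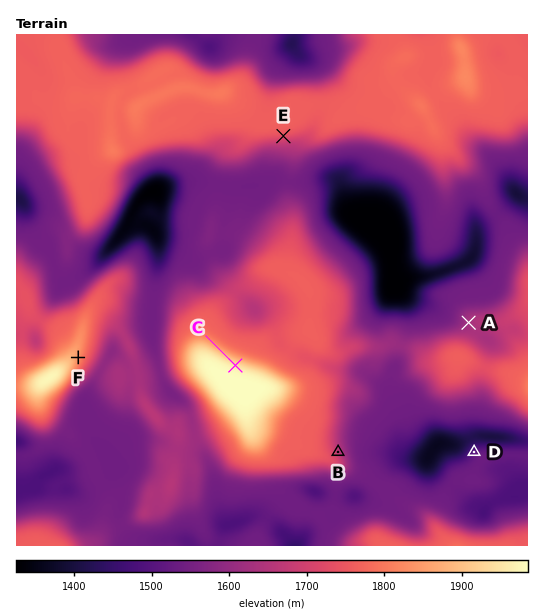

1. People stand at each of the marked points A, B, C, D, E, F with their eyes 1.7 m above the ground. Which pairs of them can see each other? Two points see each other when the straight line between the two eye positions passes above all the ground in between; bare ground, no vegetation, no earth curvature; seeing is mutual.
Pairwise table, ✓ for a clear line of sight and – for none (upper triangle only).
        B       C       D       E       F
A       –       ✓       –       ✓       –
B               –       ✓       –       –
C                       –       ✓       –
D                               –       –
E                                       ✓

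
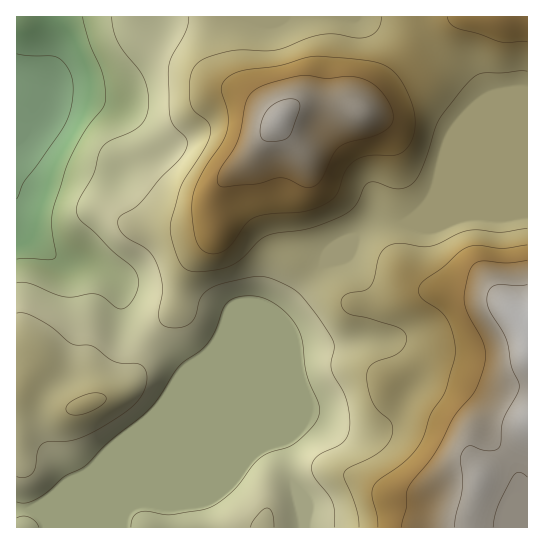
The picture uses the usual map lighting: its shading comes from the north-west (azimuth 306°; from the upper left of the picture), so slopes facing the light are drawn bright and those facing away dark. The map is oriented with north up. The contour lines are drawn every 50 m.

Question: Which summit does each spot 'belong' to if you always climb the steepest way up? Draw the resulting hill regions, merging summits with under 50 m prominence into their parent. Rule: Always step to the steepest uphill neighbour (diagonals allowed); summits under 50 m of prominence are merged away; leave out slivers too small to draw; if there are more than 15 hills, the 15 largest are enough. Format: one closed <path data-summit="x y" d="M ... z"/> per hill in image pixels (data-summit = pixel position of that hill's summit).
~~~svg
<path data-summit="278 121" d="M358 16l-307 1 1 37-7 29 0 24-4 8-11 12-5 1-9-2 0 97 10 12 27 21 13 5 24 0 20 11 9 10 2 11 0 14 6 15 18 15 28 18 12 12-2 10 42-40 53-21 38-45 31-30 7-2 12-11 13-5 27 0 8-6 13-12 10-18 19-18 5-10 24-58 0-7-12-19-12-11-26-16-21-21-19-6-29-2z"/><path data-summit="527 322" d="M527 213l-24 4-40-1-16 5-68 2-13 5-12 11-7 2-21 20-48 55-57 24-49 49-11 17-19 19-24 18-28 29-25 13-23 20-8 4-17 0-1 18 511 1z"/><path data-summit="85 405" d="M17 224l-1 285 18 0 12-6 19-18 25-13 28-29 24-18 23-24 7-12 11-12 2-10-12-12-28-18-18-15-6-15 0-14-2-11-9-10-20-11-24 0-13-5-27-21z"/><path data-summit="506 17" d="M527 16l-168 1 36 4 19 6 28 26 24 15 7 7 12 19-1 11-25 60-22 22-10 18-17 16 37 0 16-5 40 1 25-4z"/>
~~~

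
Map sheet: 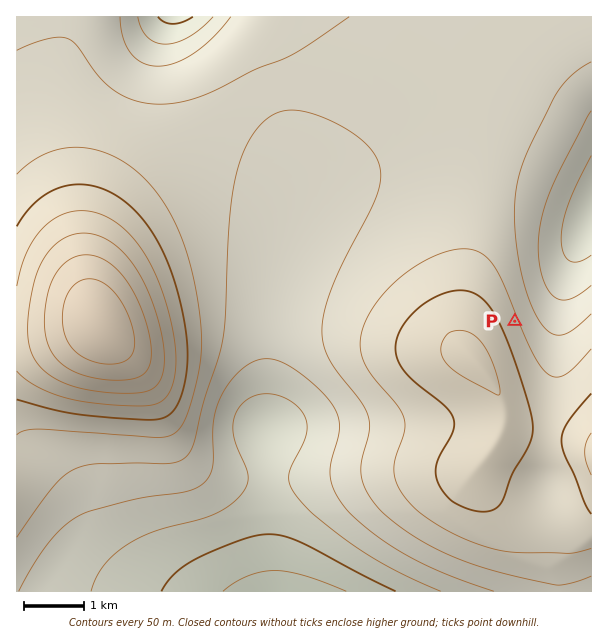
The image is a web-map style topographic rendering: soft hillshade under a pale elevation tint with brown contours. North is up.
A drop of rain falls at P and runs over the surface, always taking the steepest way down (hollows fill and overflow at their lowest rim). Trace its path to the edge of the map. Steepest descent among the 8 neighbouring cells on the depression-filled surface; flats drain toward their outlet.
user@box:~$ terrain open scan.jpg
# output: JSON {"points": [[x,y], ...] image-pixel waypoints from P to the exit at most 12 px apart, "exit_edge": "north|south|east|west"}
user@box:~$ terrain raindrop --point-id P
{"points": [[515, 321], [527, 318], [539, 306], [551, 294], [563, 282], [567, 270], [572, 258], [578, 246], [584, 234], [590, 222], [591, 221]], "exit_edge": "east"}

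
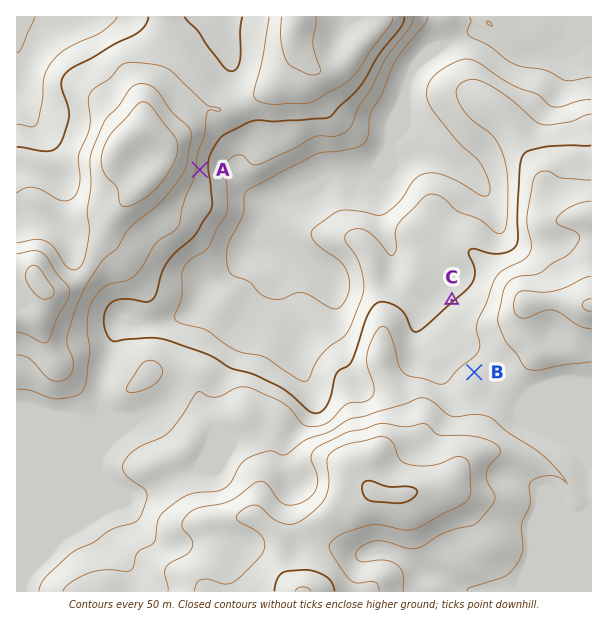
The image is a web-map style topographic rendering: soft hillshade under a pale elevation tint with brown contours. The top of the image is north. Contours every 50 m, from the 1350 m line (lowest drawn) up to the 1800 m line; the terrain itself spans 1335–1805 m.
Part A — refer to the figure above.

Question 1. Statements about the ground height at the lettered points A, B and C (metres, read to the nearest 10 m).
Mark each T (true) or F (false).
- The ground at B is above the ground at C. T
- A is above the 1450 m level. T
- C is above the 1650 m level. F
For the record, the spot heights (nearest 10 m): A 1530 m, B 1570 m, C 1500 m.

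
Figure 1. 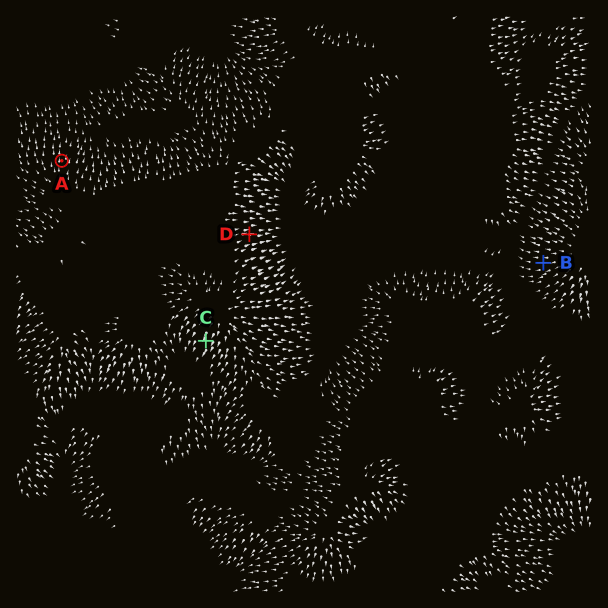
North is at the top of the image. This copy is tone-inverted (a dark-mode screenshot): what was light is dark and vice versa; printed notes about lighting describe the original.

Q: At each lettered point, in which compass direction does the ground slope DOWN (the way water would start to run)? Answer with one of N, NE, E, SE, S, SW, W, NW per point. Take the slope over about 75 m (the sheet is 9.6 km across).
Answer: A N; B W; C SW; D E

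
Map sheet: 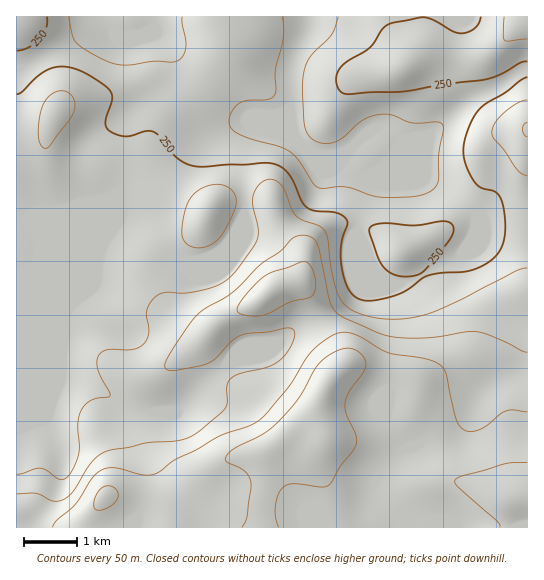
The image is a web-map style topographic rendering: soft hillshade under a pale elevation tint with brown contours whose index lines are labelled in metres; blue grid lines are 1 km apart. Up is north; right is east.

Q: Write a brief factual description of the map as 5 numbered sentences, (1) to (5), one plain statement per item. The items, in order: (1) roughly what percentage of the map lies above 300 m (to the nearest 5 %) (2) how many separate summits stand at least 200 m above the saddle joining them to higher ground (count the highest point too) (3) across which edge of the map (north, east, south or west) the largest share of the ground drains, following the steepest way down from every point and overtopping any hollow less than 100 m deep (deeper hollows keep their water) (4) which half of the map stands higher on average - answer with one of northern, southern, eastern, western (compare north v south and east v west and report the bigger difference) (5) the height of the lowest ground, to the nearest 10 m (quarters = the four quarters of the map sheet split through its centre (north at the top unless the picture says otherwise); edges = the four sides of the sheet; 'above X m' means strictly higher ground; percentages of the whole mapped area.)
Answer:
(1) Roughly 45 % of the ground is higher than 300 m.
(2) There is 1 summit with 200 m or more of prominence.
(3) The largest share of the runoff leaves by the northern edge.
(4) On average the southern half of the map is the higher ground.
(5) About 170 m is the lowest elevation on the sheet.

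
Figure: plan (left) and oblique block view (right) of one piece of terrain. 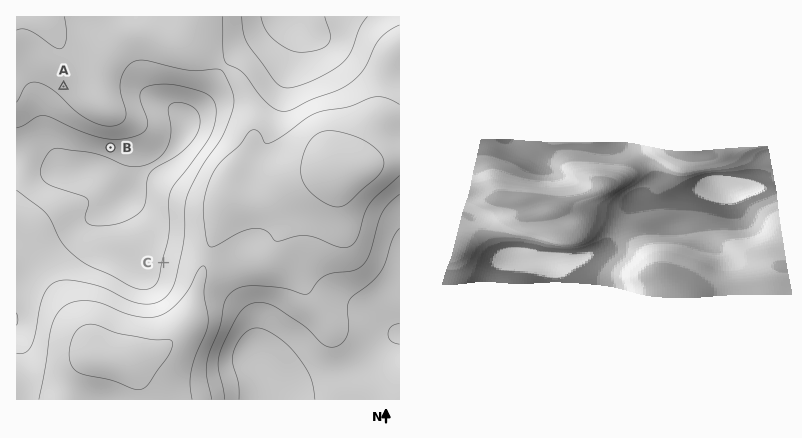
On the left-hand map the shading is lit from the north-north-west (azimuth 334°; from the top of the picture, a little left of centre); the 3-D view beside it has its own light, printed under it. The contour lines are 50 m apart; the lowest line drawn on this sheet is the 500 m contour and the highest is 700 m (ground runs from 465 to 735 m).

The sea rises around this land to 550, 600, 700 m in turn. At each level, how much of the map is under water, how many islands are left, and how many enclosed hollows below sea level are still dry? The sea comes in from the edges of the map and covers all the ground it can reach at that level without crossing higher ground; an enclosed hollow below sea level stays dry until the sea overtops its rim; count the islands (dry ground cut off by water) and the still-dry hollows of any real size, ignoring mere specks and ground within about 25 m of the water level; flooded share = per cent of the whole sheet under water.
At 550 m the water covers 31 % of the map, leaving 0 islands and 0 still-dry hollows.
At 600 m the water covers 50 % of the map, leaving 0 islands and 0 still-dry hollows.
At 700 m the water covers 94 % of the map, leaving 1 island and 0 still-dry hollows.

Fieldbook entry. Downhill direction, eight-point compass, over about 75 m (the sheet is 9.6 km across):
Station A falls SW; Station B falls S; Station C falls W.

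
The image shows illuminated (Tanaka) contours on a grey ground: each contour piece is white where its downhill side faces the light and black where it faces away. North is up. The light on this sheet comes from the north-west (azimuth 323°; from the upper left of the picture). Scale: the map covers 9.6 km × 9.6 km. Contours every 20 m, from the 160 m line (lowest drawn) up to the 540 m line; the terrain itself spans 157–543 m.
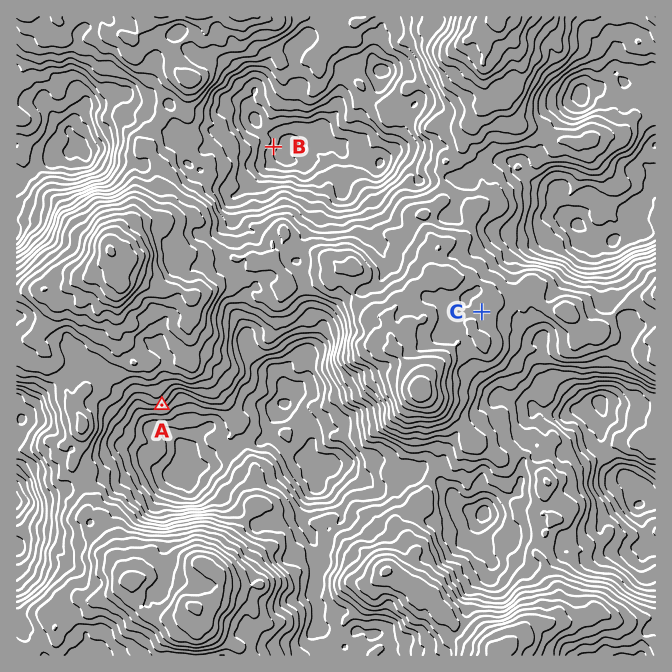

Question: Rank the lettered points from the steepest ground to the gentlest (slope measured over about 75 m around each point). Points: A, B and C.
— A B C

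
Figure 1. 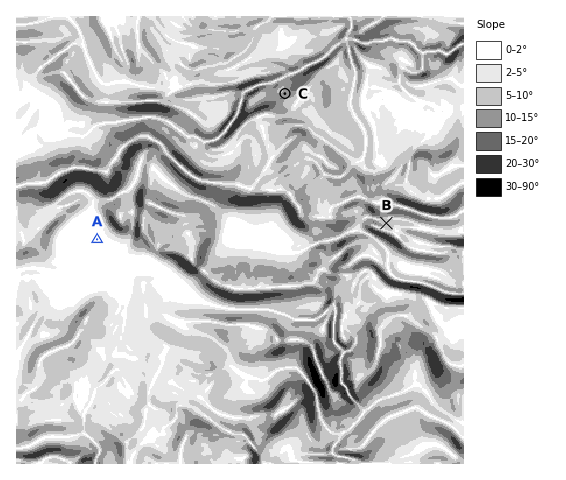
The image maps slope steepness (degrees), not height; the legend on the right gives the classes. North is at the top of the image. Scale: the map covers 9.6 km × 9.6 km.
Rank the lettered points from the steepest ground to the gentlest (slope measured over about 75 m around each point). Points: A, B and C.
C B A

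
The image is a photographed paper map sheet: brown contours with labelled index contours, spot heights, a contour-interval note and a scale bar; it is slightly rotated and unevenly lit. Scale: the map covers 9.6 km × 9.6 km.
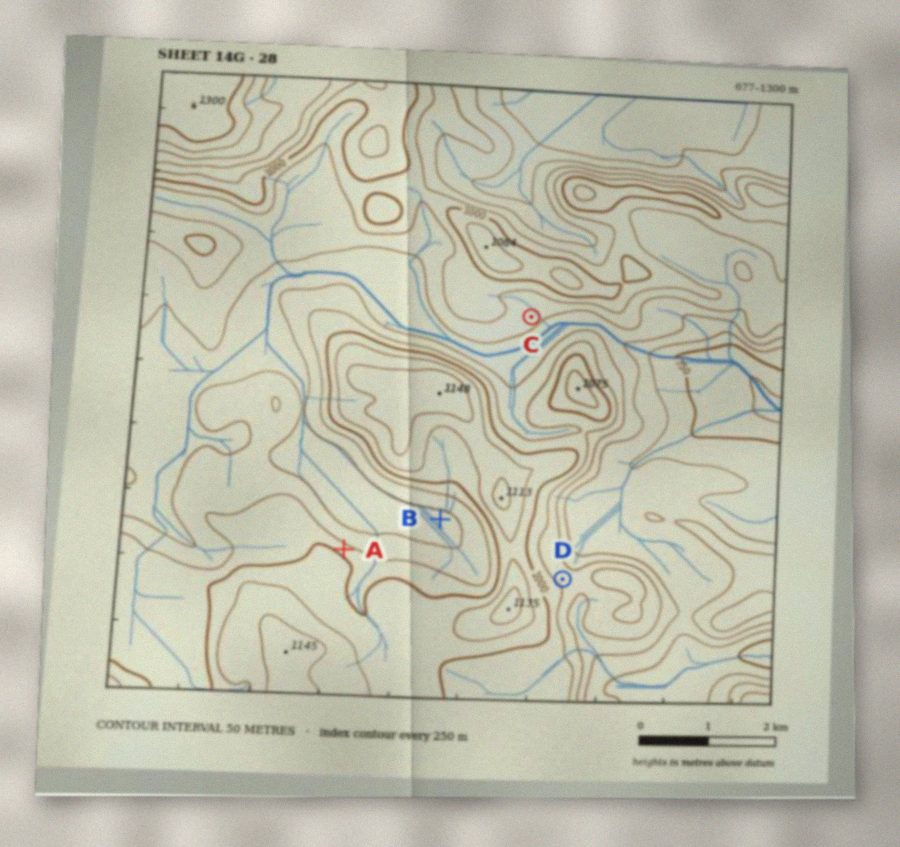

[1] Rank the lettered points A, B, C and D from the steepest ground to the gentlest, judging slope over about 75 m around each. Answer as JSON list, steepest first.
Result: ["A", "D", "C", "B"]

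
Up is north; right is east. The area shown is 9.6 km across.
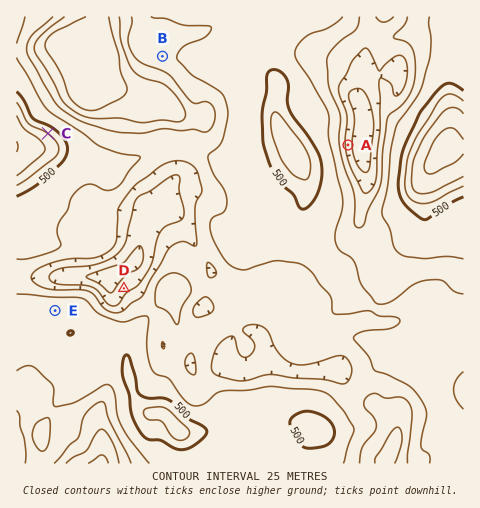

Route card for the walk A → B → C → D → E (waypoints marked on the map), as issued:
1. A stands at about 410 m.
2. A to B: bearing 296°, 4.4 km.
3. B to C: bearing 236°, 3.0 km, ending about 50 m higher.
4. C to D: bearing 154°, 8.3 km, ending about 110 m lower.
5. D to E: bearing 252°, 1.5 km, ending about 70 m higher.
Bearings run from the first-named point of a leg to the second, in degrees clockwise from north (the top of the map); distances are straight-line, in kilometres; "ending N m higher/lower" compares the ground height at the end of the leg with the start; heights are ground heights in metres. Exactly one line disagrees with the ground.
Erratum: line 4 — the distance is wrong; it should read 3.7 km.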